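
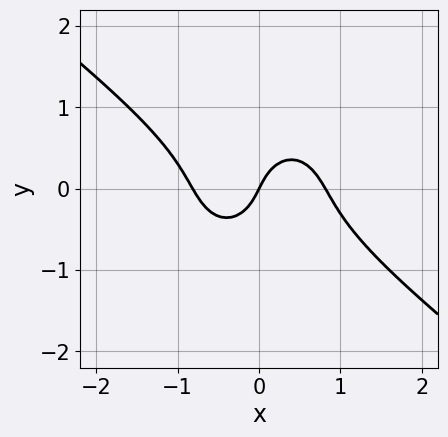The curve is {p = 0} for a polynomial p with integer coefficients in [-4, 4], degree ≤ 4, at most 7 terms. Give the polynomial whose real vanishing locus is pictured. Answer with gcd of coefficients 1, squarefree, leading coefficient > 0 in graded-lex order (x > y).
3*x^3 + 2*x^2*y + 3*y^3 - 2*x + y

First, deg p = 3.
Next, reading off the gridlines: it meets the x-axis at x = 0 (among the integer gridlines); it crosses the y-axis at the gridline y = 0.
Finally, solving for integer coefficients yields p as stated.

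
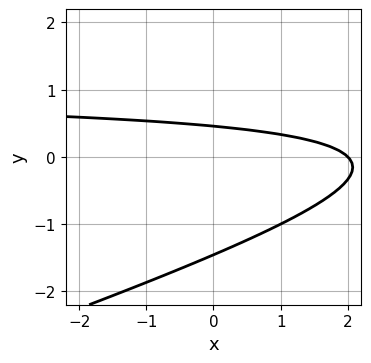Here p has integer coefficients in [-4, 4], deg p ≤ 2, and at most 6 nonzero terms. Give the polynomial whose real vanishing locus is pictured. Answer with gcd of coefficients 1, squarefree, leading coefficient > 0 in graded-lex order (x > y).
x*y - 3*y^2 - x - 3*y + 2

1. Degree: a generic line meets the curve in up to 2 points, so deg p = 2.
2. Checking where it meets the axes: it crosses the x-axis at the gridline x = 2.
3. Putting this together gives p.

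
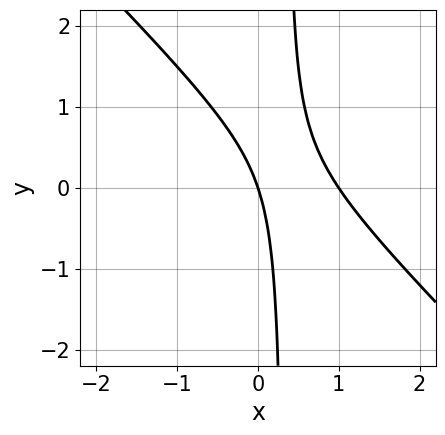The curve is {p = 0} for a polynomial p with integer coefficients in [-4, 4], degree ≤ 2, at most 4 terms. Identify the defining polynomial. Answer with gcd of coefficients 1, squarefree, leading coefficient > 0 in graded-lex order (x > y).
Degree: no degree-1 curve has this shape, so deg p = 2.
Reading off the gridlines: the x-axis gridline crossings are at x ∈ {0, 1}; it meets the y-axis at y = 0 (among the integer gridlines).
These observations pin down the coefficients.

3*x^2 + 3*x*y - 3*x - y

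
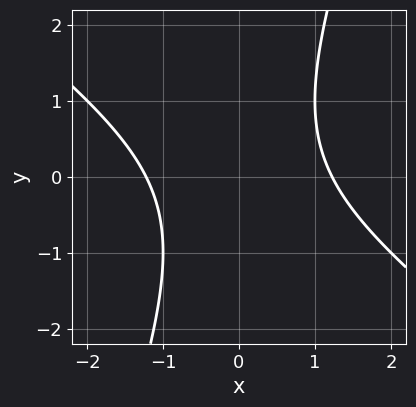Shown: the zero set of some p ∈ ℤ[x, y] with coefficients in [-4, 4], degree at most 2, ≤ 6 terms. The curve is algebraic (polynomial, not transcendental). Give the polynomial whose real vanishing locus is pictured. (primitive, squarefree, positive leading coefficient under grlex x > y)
2*x^2 + 2*x*y - y^2 - 3

(a) deg p = 2. No degree-1 curve has this shape.
(b) From the axis intercepts and sections: it misses every integer gridline on the y-axis.
(c) The integer polynomial consistent with all of this is the stated p.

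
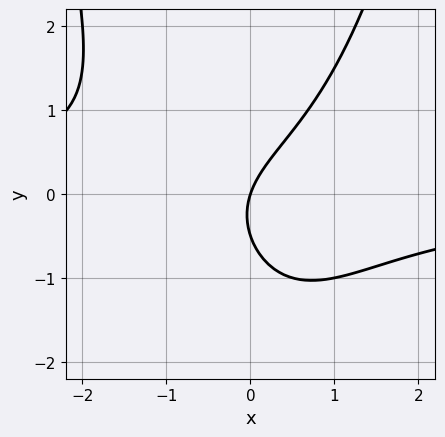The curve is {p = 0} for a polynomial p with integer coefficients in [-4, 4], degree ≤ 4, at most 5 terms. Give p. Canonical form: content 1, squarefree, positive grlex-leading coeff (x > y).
2*x^2*y - 2*y^2 + 3*x - y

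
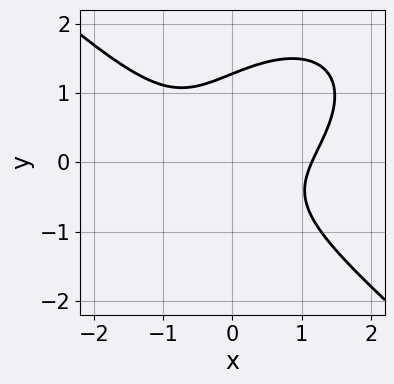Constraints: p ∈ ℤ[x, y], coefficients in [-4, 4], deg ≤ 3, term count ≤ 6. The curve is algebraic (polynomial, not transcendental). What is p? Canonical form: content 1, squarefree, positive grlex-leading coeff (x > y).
2*x^3 + 3*y^3 - 3*x*y - 2*y^2 - 3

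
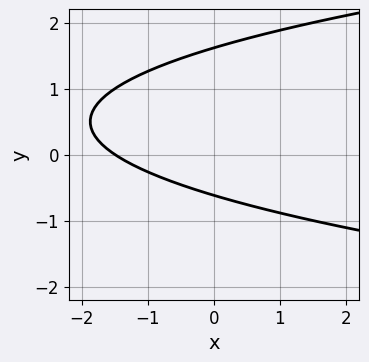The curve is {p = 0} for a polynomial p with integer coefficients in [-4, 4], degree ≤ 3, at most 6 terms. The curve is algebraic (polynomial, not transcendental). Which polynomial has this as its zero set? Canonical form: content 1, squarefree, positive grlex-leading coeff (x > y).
3*y^2 - 2*x - 3*y - 3

1. The degree is 2 — the shape is more complex than any degree-1 curve.
2. The integer polynomial consistent with all of this is the stated p.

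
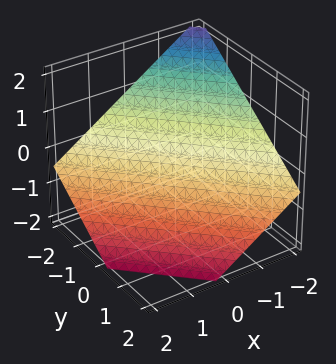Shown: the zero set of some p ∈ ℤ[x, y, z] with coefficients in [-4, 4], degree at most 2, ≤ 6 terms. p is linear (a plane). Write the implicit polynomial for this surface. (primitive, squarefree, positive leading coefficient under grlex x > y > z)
2*x + 2*y + 3*z + 2

Degree: every cross-section is a straight line — this is a plane, so deg p = 1.
From the visible intercepts: it meets the x-axis at x = -1 (among the integer gridlines); it crosses the y-axis at the gridline y = -1.
These observations pin down the coefficients.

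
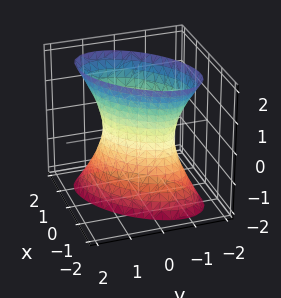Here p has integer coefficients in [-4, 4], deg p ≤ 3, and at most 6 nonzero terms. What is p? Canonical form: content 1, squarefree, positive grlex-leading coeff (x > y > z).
3*x^2 - 3*x*y + 3*y^2 - z^2 - 2

First, the degree is 2 — the shape is more complex than any degree-1 surface.
Then, from the visible intercepts: the surface avoids every integer z-axis point in the box.
Finally, the integer polynomial consistent with all of this is the stated p.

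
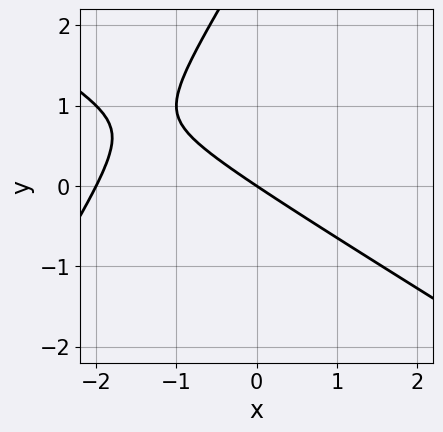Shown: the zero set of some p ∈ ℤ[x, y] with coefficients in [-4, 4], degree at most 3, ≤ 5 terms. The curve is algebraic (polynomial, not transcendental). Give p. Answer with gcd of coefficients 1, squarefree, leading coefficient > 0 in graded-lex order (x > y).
x^2 + x*y - y^2 + 2*x + 3*y

(a) The degree is 2 — the shape is more complex than any degree-1 curve.
(b) From the visible intercepts: one y-axis crossing is at y = 0; among the integer gridlines, it crosses the x-axis at x ∈ {-2, 0}.
(c) Together with the visible shape, these determine p as stated.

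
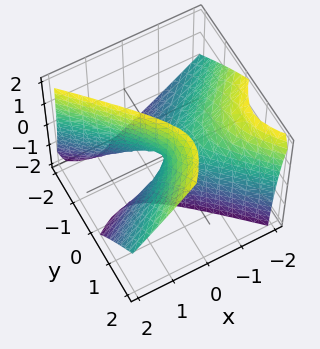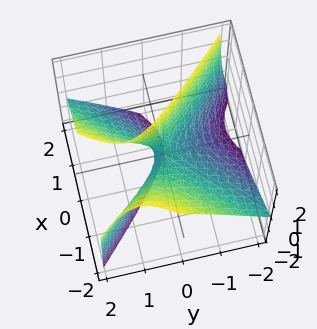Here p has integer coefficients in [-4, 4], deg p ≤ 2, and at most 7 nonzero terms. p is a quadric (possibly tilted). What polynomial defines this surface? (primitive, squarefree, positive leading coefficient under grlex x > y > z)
3*x^2 + 3*x*z - 3*y^2 + 3*y*z - z

1. Degree: no degree-1 surface has this shape, so deg p = 2.
2. Against the integer gridlines: it crosses the x-axis at the gridline x = 0; it meets the z-axis at z = 0 (among the integer gridlines); it crosses the y-axis at the gridline y = 0.
3. These observations pin down the coefficients.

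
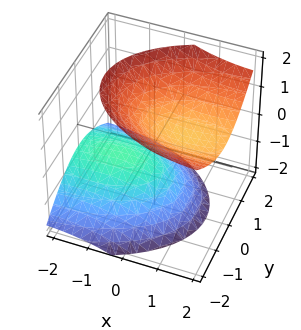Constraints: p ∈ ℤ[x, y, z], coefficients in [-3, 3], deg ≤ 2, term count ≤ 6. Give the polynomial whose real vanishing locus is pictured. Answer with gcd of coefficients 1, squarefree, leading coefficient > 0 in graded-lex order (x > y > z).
(a) I count 2 distinct pieces.
(b) Degree: no degree-1 surface has this shape, so deg p = 2.
(c) Reading off the gridlines: no y-intercept at any integer in the box; the surface avoids every integer x-axis point in the box.
(d) The integer polynomial consistent with all of this is the stated p.

x^2 - 3*x*z + 3*y^2 - 3*z^2 + 2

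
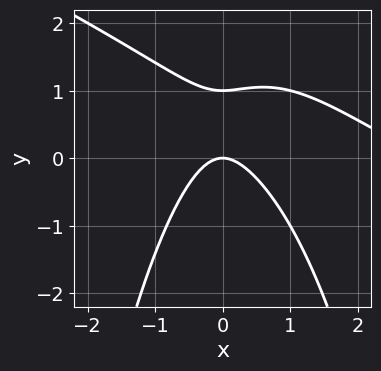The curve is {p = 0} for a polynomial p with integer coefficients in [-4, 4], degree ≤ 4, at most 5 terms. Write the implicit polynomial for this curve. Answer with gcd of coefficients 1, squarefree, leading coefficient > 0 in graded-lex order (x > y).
First, degree: the shape is more complex than any degree-2 curve, so deg p = 3.
Then, checking where it meets the axes: the y-axis gridline crossings are at y ∈ {0, 1}; one x-axis crossing is at x = 0.
Finally, together with the visible shape, these determine p as stated.

x^3 + 2*x^2*y - 3*x^2 + 2*y^2 - 2*y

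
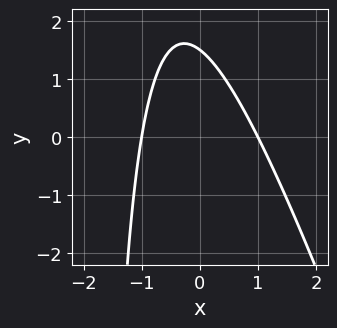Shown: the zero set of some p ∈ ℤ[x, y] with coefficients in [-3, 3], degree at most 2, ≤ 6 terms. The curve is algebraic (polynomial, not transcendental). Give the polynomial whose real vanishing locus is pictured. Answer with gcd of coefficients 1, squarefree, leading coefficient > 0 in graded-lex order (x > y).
1. Degree: the shape is more complex than any degree-1 curve, so deg p = 2.
2. From the axis intercepts and sections: the x-axis gridline crossings are at x ∈ {-1, 1}.
3. Assembling these constraints gives the stated polynomial.

3*x^2 + x*y + 2*y - 3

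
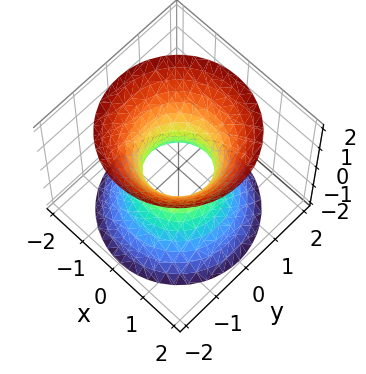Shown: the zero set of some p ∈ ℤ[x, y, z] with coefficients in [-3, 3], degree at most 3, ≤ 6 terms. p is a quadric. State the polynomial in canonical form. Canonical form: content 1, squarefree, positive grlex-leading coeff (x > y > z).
The degree is 2 — an hourglass — one-sheet hyperboloid; a quadric.
Symmetries: the z ↦ −z reflection is a symmetry, so z appears only in even powers; the z-axis is an axis of rotation, so x and y enter only as x² + y².
From the axis intercepts and sections: a circular section at z = -2 has radius between 1 and 2; it misses every integer gridline on the z-axis.
Solving for integer coefficients yields p as stated.

3*x^2 + 3*y^2 - 2*z^2 - 2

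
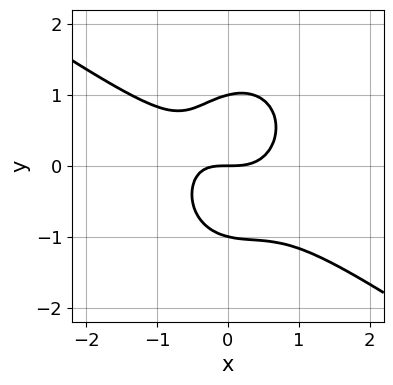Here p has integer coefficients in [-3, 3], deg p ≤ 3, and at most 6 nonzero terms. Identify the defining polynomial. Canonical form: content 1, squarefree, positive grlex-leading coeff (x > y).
Degree: the shape is more complex than any degree-2 curve, so deg p = 3.
From the axis intercepts and sections: it meets the x-axis at x = 0 (among the integer gridlines); the y-axis gridline crossings are at y ∈ {-1, 0, 1}.
The integer polynomial consistent with all of this is the stated p.

2*x^3 + 2*x^2*y + 2*y^3 - x*y - 2*y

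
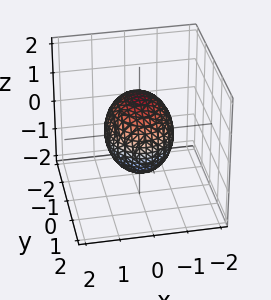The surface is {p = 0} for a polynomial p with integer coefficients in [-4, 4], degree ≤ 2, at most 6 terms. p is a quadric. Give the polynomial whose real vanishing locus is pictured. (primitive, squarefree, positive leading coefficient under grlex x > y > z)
3*x^2 + 2*y^2 + 2*z^2 - 3

Degree: bounded and convex; a quadric, so deg p = 2.
Symmetries: it's symmetric under z → −z, forcing even powers of z; it's symmetric under x → −x, forcing even powers of x; the y ↦ −y reflection is a symmetry, so y appears only in even powers.
Observable constraints: among the integer gridlines, it crosses the x-axis at x ∈ {-1, 1}.
Assembling these constraints gives the stated polynomial.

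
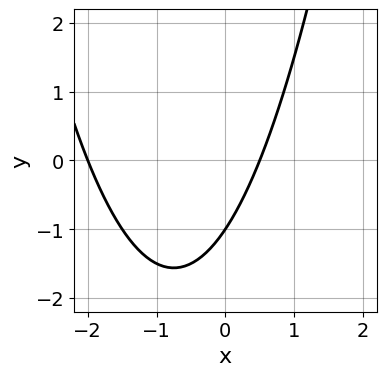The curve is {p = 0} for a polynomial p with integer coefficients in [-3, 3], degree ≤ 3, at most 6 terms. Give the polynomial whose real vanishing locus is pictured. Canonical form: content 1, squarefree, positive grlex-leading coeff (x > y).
2*x^2 + 3*x - 2*y - 2

(a) The degree is 2 — the shape is more complex than any degree-1 curve.
(b) Reading off the gridlines: it crosses the y-axis at the gridline y = -1; one x-axis crossing is at x = -2.
(c) Putting this together gives p.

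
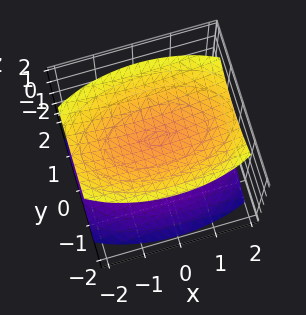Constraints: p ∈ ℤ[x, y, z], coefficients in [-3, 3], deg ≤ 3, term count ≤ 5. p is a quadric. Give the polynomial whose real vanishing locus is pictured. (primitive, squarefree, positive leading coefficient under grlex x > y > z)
1. There are 2 components.
2. The degree is 2 — two separate bowl-shaped sheets opening away from each other; a quadric.
3. Symmetries: the y ↦ −y reflection is a symmetry, so y appears only in even powers; the z ↦ −z reflection is a symmetry, so z appears only in even powers; it's symmetric under x → −x, forcing even powers of x.
4. Checking where it meets the axes: the surface avoids every integer x-axis point in the box; the surface avoids every integer y-axis point in the box; the z-axis gridline crossings are at z ∈ {-1, 1}.
5. These observations pin down the coefficients.

x^2 + 3*y^2 - 3*z^2 + 3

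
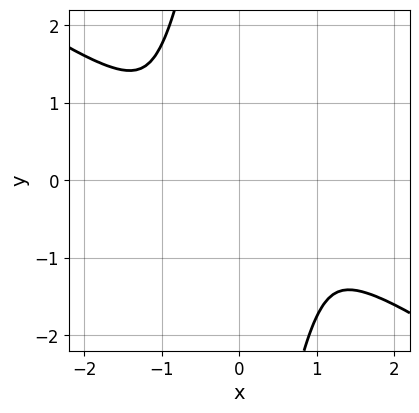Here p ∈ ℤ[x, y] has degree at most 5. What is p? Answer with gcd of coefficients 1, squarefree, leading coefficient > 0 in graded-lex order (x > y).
x^4 + x^3*y + x*y^3 + 2*y^2

The degree is 4 — no degree-3 curve has this shape.
Putting this together gives p.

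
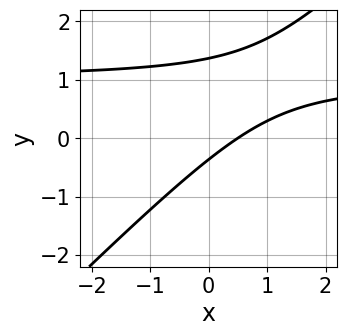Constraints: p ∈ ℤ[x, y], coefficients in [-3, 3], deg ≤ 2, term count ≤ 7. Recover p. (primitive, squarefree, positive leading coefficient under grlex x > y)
2*x*y - 2*y^2 - 2*x + 2*y + 1

(a) The degree is 2 — a generic line meets the curve in up to 2 points.
(b) The integer polynomial consistent with all of this is the stated p.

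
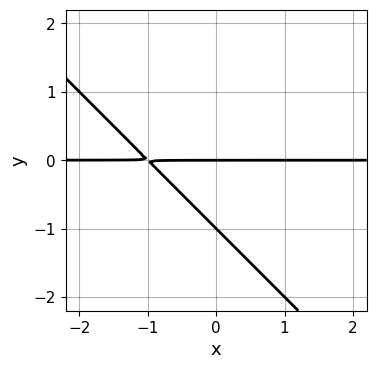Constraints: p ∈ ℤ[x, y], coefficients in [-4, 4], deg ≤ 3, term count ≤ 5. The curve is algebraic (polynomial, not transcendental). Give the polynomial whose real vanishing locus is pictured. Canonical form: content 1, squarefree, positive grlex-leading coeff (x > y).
First, deg p = 2.
Next, checking where it meets the axes: every point of the x-axis in the box is on the curve; among the integer gridlines, it crosses the y-axis at y ∈ {-1, 0}.
Finally, putting this together gives p.

x*y + y^2 + y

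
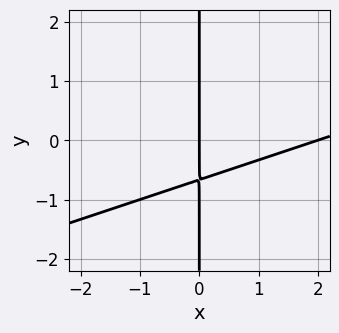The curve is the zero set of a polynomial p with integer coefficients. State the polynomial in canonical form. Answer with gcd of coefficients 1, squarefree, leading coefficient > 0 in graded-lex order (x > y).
x^2 - 3*x*y - 2*x

deg p = 2.
Reading off the gridlines: the x-axis gridline crossings are at x ∈ {0, 2}; every point of the y-axis in the box is on the curve.
Assembling these constraints gives the stated polynomial.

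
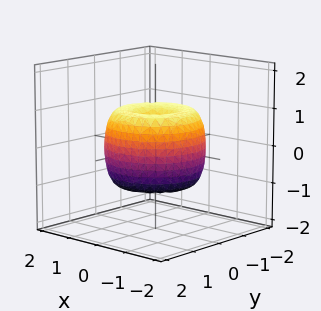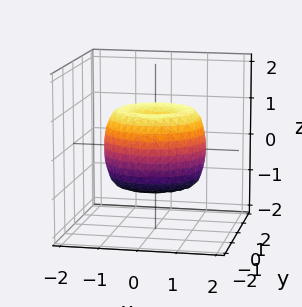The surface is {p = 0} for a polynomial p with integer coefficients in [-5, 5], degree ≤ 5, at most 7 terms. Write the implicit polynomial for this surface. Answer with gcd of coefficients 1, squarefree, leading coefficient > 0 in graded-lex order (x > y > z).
First, degree: the shape is more complex than any degree-3 surface, so deg p = 4.
Next, symmetries: rotational symmetry about the z-axis ⇒ p depends on x, y only through x² + y².
Next, reading off the gridlines: a circular section at z = 1 has radius between 0 and 1.
Finally, fitting integer coefficients to these (and the overall shape) gives p.

2*x^4 + 4*x^2*y^2 + 2*y^4 - 3*x^2 - 3*y^2 + 2*z^2 - 1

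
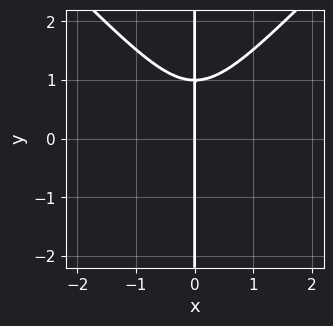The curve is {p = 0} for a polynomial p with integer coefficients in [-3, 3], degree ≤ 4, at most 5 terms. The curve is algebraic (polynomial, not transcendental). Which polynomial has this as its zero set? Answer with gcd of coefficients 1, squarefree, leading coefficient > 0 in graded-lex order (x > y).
x^3*y - x*y^3 + x^3 + x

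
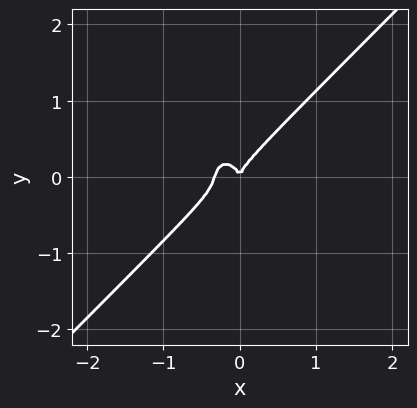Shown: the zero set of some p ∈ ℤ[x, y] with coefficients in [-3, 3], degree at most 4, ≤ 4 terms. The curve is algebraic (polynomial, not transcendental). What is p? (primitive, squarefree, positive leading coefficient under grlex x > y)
(a) The degree is 3 — the shape is more complex than any degree-2 curve.
(b) From the visible intercepts: it crosses the y-axis at the gridline y = 0; one x-axis crossing is at x = 0.
(c) Fitting integer coefficients to these (and the overall shape) gives p.

3*x^3 - x^2*y - 2*y^3 + x^2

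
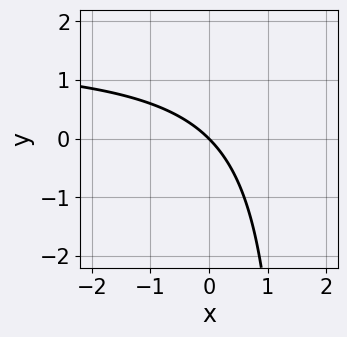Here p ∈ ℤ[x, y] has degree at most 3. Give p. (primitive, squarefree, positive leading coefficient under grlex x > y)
(a) The degree is 2 — a generic line meets the curve in up to 2 points.
(b) From the visible intercepts: one x-axis crossing is at x = 0; one y-axis crossing is at y = 0.
(c) Assembling these constraints gives the stated polynomial.

2*x*y - 3*x - 3*y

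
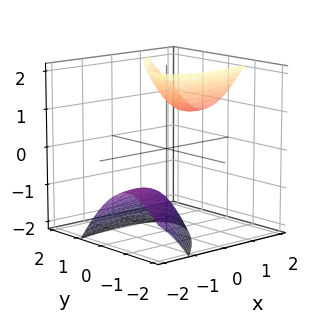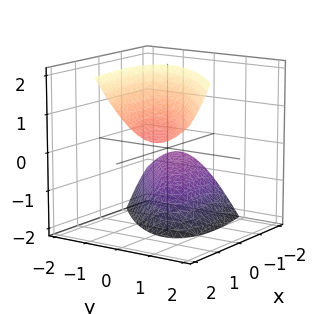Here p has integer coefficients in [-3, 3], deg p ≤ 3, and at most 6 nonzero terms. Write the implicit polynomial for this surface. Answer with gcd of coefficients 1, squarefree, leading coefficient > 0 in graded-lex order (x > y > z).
First, I count 2 distinct pieces. They look like related sheets of one shape, so recover p as a whole.
Next, the degree is 2 — no degree-1 surface has this shape.
Next, from the visible intercepts: the surface avoids every integer x-axis point in the box; the surface avoids every integer y-axis point in the box.
Finally, the integer polynomial consistent with all of this is the stated p.

x^2 - 3*x*y - 2*x*z + 3*y^2 - z^2 + 2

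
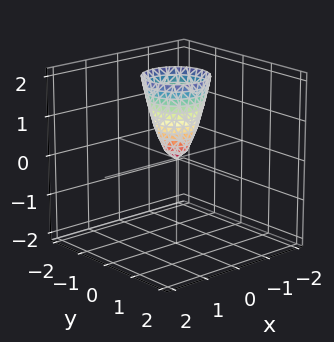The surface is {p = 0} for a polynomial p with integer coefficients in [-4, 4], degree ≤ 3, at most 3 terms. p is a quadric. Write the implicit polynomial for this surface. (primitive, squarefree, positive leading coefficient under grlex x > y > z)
3*x^2 + 3*y^2 - z

First, degree: a paraboloid; a quadric, so deg p = 2.
Next, symmetry: the surface is invariant under rotation about z: p = q(x² + y², z).
Then, from the visible intercepts: it crosses the z-axis at the gridline z = 0; a circular section at z = 2 has radius between 0 and 1; one y-axis crossing is at y = 0; it crosses the x-axis at the gridline x = 0.
Finally, these observations pin down the coefficients.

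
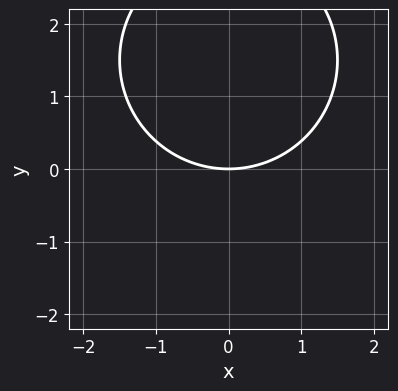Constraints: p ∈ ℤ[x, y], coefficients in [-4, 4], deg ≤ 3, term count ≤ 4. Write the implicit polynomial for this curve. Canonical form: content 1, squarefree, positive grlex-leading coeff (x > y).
x^2 + y^2 - 3*y

First, the degree is 2 — the shape is more complex than any degree-1 curve.
Next, symmetries: the x ↦ −x reflection is a symmetry, so x appears only in even powers.
Next, from the axis intercepts and sections: it crosses the x-axis at the gridline x = 0; it meets the y-axis at y = 0 (among the integer gridlines).
Finally, solving for integer coefficients yields p as stated.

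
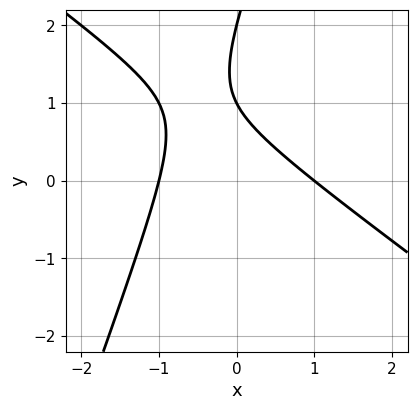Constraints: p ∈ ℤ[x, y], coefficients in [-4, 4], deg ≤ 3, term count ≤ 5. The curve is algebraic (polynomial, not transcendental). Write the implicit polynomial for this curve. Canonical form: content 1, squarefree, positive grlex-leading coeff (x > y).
The degree is 2 — no degree-1 curve has this shape.
From the visible intercepts: among the integer gridlines, it crosses the x-axis at x ∈ {-1, 1}; among the integer gridlines, it crosses the y-axis at y ∈ {1, 2}.
Together with the visible shape, these determine p as stated.

2*x^2 + 2*x*y - y^2 + 3*y - 2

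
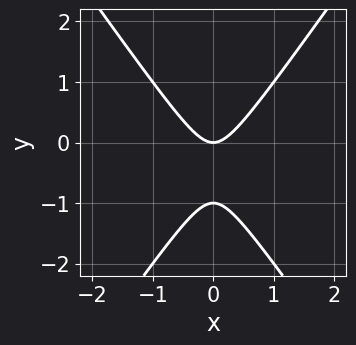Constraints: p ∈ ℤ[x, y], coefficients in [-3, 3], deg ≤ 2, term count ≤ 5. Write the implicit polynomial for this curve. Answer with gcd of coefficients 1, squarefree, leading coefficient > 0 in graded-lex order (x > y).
2*x^2 - y^2 - y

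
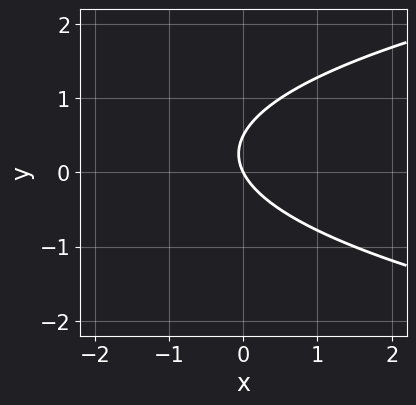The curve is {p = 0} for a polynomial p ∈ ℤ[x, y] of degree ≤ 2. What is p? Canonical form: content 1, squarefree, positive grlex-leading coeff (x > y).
2*y^2 - 2*x - y

1. deg p = 2. The shape is more complex than any degree-1 curve.
2. Against the integer gridlines: it meets the x-axis at x = 0 (among the integer gridlines); it crosses the y-axis at the gridline y = 0.
3. Assembling these constraints gives the stated polynomial.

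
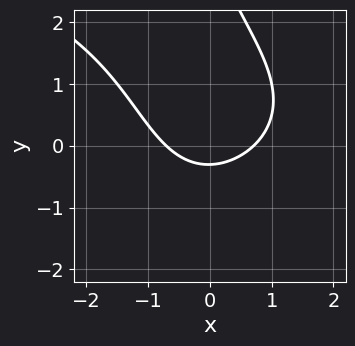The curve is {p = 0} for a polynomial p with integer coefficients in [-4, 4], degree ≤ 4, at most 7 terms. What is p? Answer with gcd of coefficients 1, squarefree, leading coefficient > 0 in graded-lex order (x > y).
x*y^2 + 2*x^2 + y^2 - 3*y - 1

1. The degree is 3 — the shape is more complex than any degree-2 curve.
2. The integer polynomial consistent with all of this is the stated p.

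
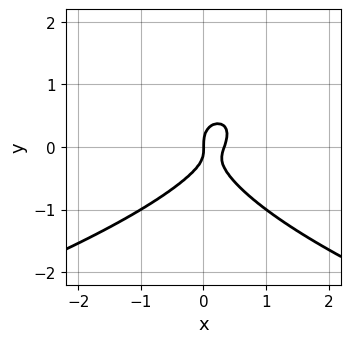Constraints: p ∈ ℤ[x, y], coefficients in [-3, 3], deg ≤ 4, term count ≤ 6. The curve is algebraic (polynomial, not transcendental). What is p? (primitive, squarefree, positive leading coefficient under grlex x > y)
3*y^3 + 3*x^2 - x*y - x

Degree: no degree-2 curve has this shape, so deg p = 3.
Checking where it meets the axes: one y-axis crossing is at y = 0; it crosses the x-axis at the gridline x = 0.
Matching integer coefficients to the picture gives p.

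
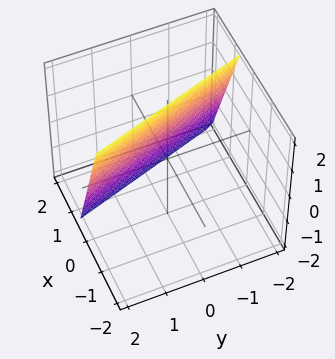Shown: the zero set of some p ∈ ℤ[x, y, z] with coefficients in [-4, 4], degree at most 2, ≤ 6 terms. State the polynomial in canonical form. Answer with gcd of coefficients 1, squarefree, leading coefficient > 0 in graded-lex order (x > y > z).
deg p = 1. Every cross-section is a straight line — this is a plane.
From the visible intercepts: it meets the y-axis at y = 2 (among the integer gridlines); it meets the z-axis at z = 2 (among the integer gridlines).
Putting this together gives p.

3*x + y + z - 2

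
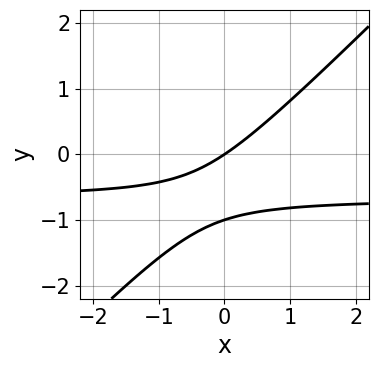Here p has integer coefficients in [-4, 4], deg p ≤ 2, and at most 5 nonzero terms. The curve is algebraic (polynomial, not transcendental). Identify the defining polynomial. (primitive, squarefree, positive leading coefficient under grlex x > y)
Degree: no degree-1 curve has this shape, so deg p = 2.
Reading off the gridlines: the y-axis gridline crossings are at y ∈ {-1, 0}; it meets the x-axis at x = 0 (among the integer gridlines).
These observations pin down the coefficients.

3*x*y - 3*y^2 + 2*x - 3*y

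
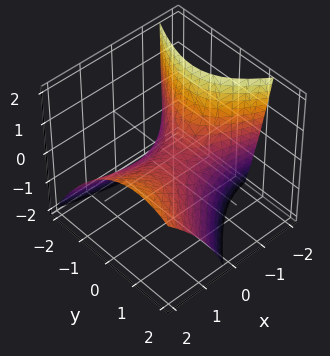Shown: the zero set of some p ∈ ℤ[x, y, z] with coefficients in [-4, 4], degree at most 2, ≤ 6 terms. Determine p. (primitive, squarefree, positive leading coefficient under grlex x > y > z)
x^2 + 2*x*y - 2*x*z - 2*y^2 - 3*z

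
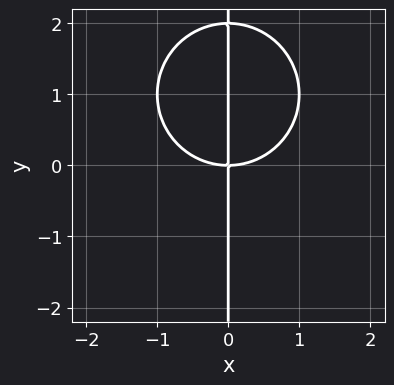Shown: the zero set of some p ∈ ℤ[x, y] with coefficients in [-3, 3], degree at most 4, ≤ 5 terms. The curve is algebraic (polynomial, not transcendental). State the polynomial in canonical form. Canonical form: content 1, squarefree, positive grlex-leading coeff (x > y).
x^3 + x*y^2 - 2*x*y

The degree is 3 — no degree-2 curve has this shape.
From the visible intercepts: the visible y-axis segment lies entirely on the curve; one x-axis crossing is at x = 0.
Together with the visible shape, these determine p as stated.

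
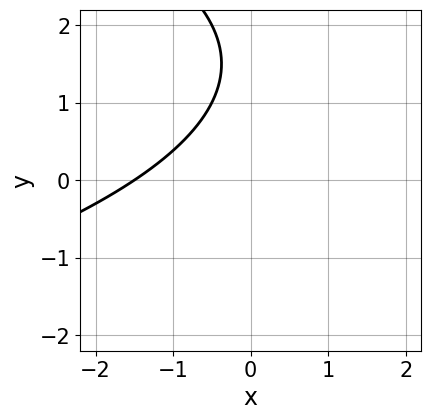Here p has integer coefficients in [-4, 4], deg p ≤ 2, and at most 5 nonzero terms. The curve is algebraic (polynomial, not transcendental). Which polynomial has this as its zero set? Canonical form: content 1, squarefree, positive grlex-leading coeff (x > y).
1. The degree is 2 — the shape is more complex than any degree-1 curve.
2. From the visible intercepts: no y-intercept at any integer in the box.
3. The integer polynomial consistent with all of this is the stated p.

y^2 + 2*x - 3*y + 3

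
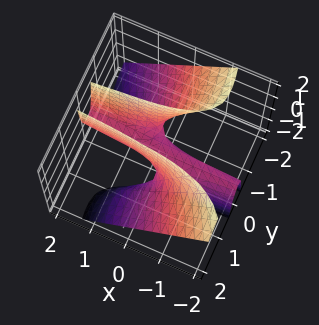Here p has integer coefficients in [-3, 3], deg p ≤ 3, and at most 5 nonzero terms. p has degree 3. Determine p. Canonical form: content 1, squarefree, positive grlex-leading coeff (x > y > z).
3*x*y^2 + y^3 + 3*y^2*z - z

(a) deg p = 3. A generic line meets the surface in up to 3 points.
(b) From the axis intercepts and sections: it meets the y-axis at y = 0 (among the integer gridlines); every point of the x-axis in the box is on the surface.
(c) Putting this together gives p.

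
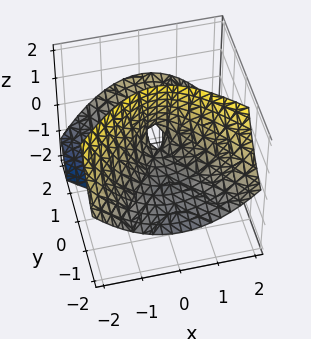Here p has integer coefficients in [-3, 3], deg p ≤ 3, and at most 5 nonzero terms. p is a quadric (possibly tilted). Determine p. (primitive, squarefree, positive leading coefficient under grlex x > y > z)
1. Degree: a generic line meets the surface in up to 2 points, so deg p = 2.
2. Against the integer gridlines: it crosses the y-axis at the gridline y = 0; it meets the x-axis at x = 0 (among the integer gridlines); it meets the z-axis at z = 0 (among the integer gridlines).
3. Together with the visible shape, these determine p as stated.

2*x^2 - y^2 + 3*y*z - z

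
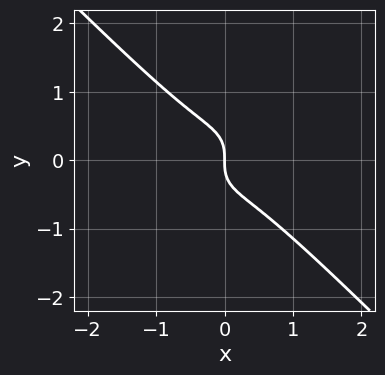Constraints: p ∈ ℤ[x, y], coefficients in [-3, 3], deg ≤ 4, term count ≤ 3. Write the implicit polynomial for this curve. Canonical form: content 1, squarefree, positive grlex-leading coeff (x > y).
First, degree: no degree-2 curve has this shape, so deg p = 3.
Then, checking where it meets the axes: one x-axis crossing is at x = 0; it meets the y-axis at y = 0 (among the integer gridlines).
Finally, putting this together gives p.

2*x^3 + 2*y^3 + x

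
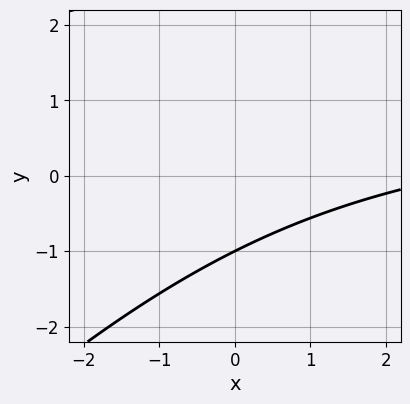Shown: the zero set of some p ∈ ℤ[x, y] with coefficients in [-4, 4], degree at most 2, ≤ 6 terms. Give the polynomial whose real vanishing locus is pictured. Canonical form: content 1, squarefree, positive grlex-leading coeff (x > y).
1. The degree is 2 — a generic line meets the curve in up to 2 points.
2. Reading off the gridlines: it crosses the y-axis at the gridline y = -1; the curve avoids every integer x-axis point in the box.
3. Solving for integer coefficients yields p as stated.

x*y - y^2 - x + 2*y + 3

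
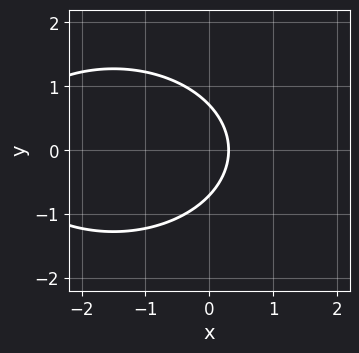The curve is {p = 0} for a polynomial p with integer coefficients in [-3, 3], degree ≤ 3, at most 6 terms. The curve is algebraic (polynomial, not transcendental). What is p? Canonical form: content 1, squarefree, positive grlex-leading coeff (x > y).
(a) deg p = 2.
(b) Symmetries: the y ↦ −y reflection is a symmetry, so y appears only in even powers.
(c) These observations pin down the coefficients.

x^2 + 2*y^2 + 3*x - 1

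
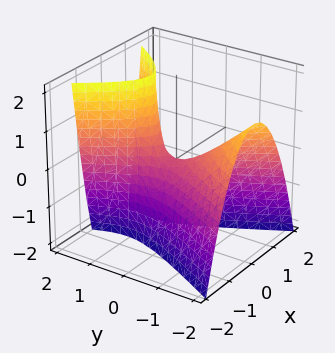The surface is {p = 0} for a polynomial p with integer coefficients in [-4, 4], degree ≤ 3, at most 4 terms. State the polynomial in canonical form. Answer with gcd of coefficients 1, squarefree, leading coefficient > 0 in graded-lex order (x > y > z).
Degree: a generic line meets the surface in up to 2 points, so deg p = 2.
Reading off the gridlines: one y-axis crossing is at y = 0; one x-axis crossing is at x = 0; it crosses the z-axis at the gridline z = 0.
Together with the visible shape, these determine p as stated.

3*x^2 - y^2 - y*z + z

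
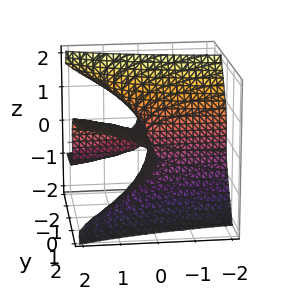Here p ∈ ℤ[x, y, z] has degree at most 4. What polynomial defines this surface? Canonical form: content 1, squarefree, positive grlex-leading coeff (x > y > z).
3*y*z^2 + 2*z^3 - 2*x*y

First, deg p = 3. A generic line meets the surface in up to 3 points.
Then, from the axis intercepts and sections: every point of the y-axis in the box is on the surface; it crosses the z-axis at the gridline z = 0; the visible x-axis segment lies entirely on the surface.
Finally, solving for integer coefficients yields p as stated.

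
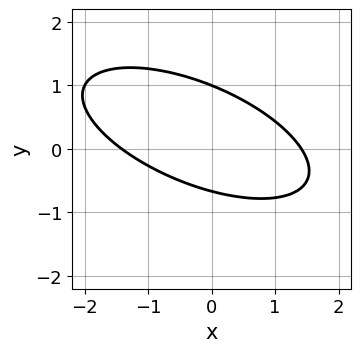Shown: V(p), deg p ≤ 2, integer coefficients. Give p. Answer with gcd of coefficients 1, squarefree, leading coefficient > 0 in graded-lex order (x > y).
The degree is 2 — a generic line meets the curve in up to 2 points.
Checking where it meets the axes: it crosses the y-axis at the gridline y = 1.
The integer polynomial consistent with all of this is the stated p.

x^2 + 2*x*y + 3*y^2 - y - 2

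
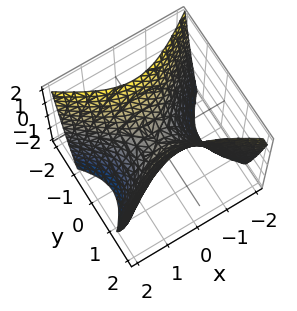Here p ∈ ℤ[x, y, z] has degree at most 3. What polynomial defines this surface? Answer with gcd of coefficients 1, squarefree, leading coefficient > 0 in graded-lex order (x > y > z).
deg p = 2. A hyperbolic paraboloid; a quadric.
Symmetries: it's symmetric under x → −x, forcing even powers of x; it's symmetric under y → −y, forcing even powers of y.
From the visible intercepts: it crosses the x-axis at the gridline x = 0; it crosses the z-axis at the gridline z = 0.
Fitting integer coefficients to these (and the overall shape) gives p.

2*x^2 - 3*y^2 + 2*z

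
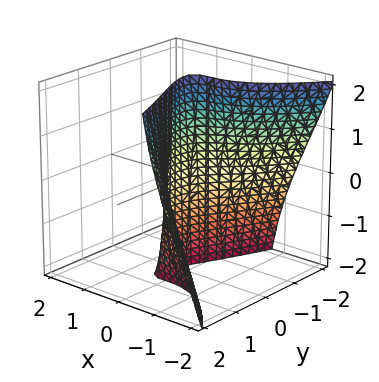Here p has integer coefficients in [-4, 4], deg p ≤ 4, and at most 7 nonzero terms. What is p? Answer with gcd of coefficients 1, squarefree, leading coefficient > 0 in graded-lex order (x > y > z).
2*x^3 + 2*x*y*z + 2*y^2 + 3*x - 1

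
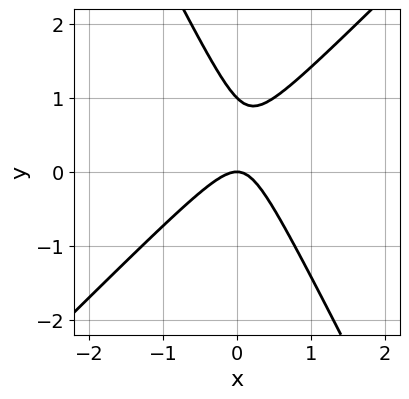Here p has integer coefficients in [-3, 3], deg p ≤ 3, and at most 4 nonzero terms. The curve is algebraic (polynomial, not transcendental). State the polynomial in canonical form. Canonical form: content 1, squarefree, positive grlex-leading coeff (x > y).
2*x^2 - x*y - y^2 + y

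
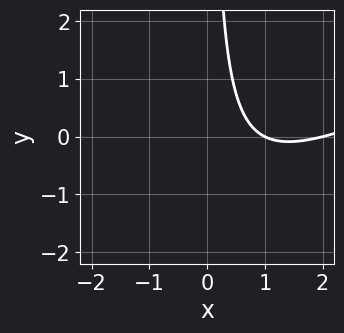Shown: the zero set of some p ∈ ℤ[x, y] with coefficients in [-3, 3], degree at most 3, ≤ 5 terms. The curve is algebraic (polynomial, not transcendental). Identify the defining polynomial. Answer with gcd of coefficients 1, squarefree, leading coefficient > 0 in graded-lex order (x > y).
(a) deg p = 2.
(b) Observable constraints: no y-intercept at any integer in the box; among the integer gridlines, it crosses the x-axis at x ∈ {1, 2}.
(c) Fitting integer coefficients to these (and the overall shape) gives p.

x^2 - 2*x*y - 3*x + 2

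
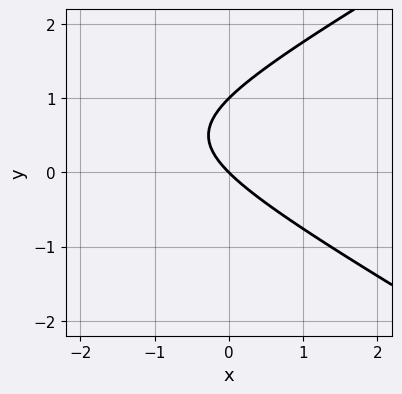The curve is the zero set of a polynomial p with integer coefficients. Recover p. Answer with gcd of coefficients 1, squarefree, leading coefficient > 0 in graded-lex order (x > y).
x^2 - 3*y^2 + 3*x + 3*y

1. Degree: a generic line meets the curve in up to 2 points, so deg p = 2.
2. From the axis intercepts and sections: the y-axis gridline crossings are at y ∈ {0, 1}; it meets the x-axis at x = 0 (among the integer gridlines).
3. Assembling these constraints gives the stated polynomial.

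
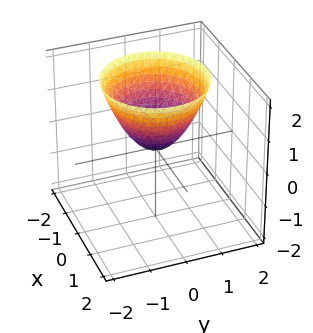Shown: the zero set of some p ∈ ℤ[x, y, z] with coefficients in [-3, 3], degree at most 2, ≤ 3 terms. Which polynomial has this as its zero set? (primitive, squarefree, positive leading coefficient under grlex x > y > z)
x^2 + y^2 - z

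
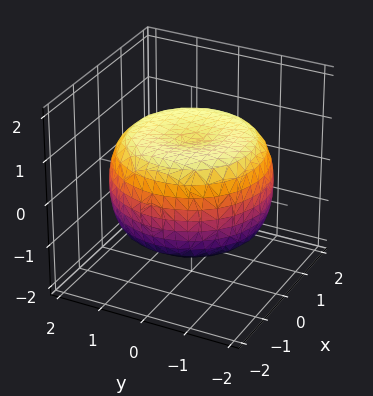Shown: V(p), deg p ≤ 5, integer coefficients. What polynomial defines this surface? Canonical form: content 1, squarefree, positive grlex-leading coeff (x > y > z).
x^4 + 2*x^2*y^2 + y^4 - 2*x^2 - 2*y^2 + 3*z^2 - 3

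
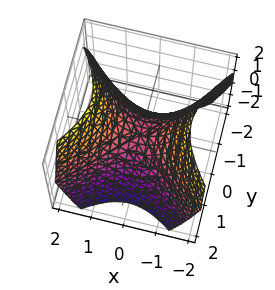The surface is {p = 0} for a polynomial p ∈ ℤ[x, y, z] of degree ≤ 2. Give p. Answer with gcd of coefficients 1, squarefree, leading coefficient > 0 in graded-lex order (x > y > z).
(a) The degree is 2 — a saddle surface; a quadric.
(b) Symmetries: the x ↦ −x reflection is a symmetry, so x appears only in even powers; the y ↦ −y reflection is a symmetry, so y appears only in even powers.
(c) Against the integer gridlines: one y-axis crossing is at y = 0; it crosses the z-axis at the gridline z = 0.
(d) Putting this together gives p.

x^2 - y^2 - z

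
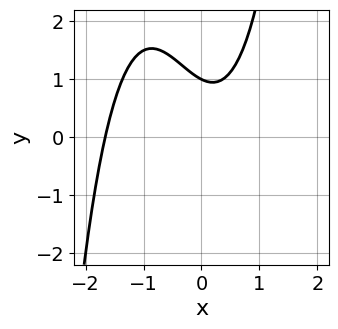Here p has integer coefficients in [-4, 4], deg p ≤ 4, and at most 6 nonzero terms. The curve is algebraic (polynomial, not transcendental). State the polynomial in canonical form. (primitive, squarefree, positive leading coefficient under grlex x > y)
2*x^3 + 2*x^2 - x - 2*y + 2

First, deg p = 3. No degree-2 curve has this shape.
Then, reading off the gridlines: one y-axis crossing is at y = 1.
Finally, solving for integer coefficients yields p as stated.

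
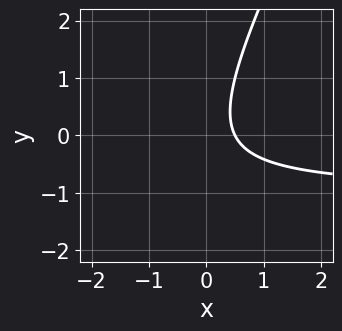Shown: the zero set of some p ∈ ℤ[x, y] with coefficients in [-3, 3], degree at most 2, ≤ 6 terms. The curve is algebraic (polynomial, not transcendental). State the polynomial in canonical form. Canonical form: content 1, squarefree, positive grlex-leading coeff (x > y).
2*x*y - y^2 + 2*x - 1

Degree: the shape is more complex than any degree-1 curve, so deg p = 2.
From the axis intercepts and sections: the curve avoids every integer y-axis point in the box.
Matching integer coefficients to the picture gives p.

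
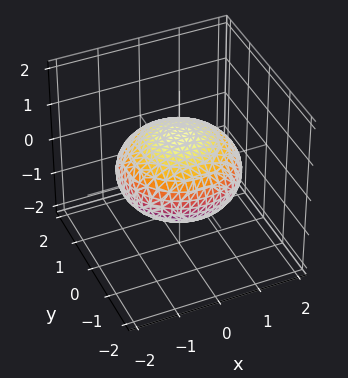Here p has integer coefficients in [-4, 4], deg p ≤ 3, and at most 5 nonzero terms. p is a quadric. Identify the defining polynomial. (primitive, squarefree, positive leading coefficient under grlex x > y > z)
x^2 + y^2 + 2*z^2 - 2

Degree: bounded and convex; a quadric, so deg p = 2.
Symmetries: the z ↦ −z reflection is a symmetry, so z appears only in even powers; the surface is invariant under rotation about z: p = q(x² + y², z).
Reading off the gridlines: the z-axis gridline crossings are at z ∈ {-1, 1}; a circular section at z = 0 has radius between 1 and 2.
Assembling these constraints gives the stated polynomial.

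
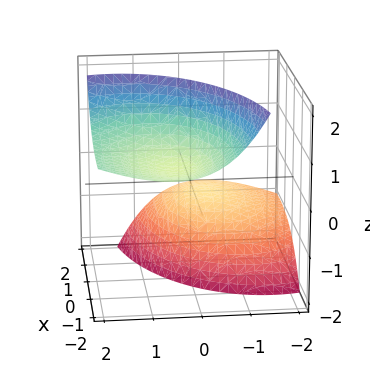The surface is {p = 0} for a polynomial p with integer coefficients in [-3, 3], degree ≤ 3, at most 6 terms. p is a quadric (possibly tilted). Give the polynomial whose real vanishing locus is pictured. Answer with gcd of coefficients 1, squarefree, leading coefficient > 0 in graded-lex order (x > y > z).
x^2 + 3*x*z + 2*y^2 - 3*y*z - z^2 + 1

First, I count 2 distinct pieces.
Next, degree: the shape is more complex than any degree-1 surface, so deg p = 2.
Next, against the integer gridlines: no y-intercept at any integer in the box; no x-intercept at any integer in the box; the z-axis gridline crossings are at z ∈ {-1, 1}.
Finally, the integer polynomial consistent with all of this is the stated p.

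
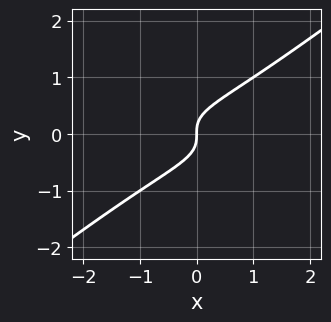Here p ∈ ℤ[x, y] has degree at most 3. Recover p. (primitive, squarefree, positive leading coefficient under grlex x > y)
First, the degree is 3 — no degree-2 curve has this shape.
Then, from the axis intercepts and sections: it crosses the x-axis at the gridline x = 0; it meets the y-axis at y = 0 (among the integer gridlines).
Finally, putting this together gives p.

x^2*y + x*y^2 - 3*y^3 + x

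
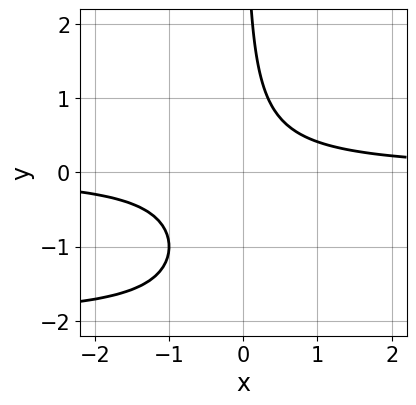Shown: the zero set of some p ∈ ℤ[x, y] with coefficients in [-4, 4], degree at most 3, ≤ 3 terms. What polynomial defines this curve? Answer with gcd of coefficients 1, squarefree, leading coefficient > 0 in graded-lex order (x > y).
x*y^2 + 2*x*y - 1

First, deg p = 3. The shape is more complex than any degree-2 curve.
Next, from the axis intercepts and sections: no y-intercept at any integer in the box; the curve avoids every integer x-axis point in the box.
Finally, the integer polynomial consistent with all of this is the stated p.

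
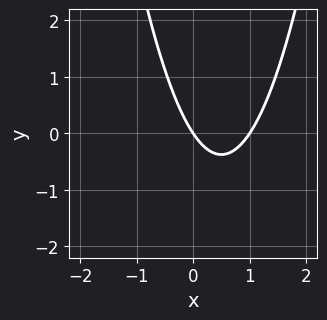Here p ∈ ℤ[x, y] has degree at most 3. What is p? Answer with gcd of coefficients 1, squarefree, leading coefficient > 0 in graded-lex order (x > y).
3*x^2 - 3*x - 2*y

First, the degree is 2 — no degree-1 curve has this shape.
Next, against the integer gridlines: it crosses the y-axis at the gridline y = 0; the x-axis gridline crossings are at x ∈ {0, 1}.
Finally, these observations pin down the coefficients.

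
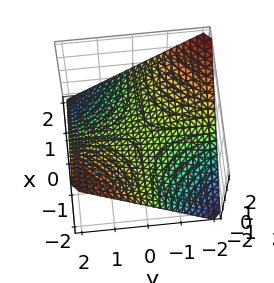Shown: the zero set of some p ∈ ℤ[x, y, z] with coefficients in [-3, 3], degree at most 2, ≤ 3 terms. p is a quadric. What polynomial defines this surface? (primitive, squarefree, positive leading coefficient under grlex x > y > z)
1. The degree is 2 — a hyperbolic paraboloid; a quadric.
2. Observable constraints: it meets the z-axis at z = 0 (among the integer gridlines); every point of the y-axis in the box is on the surface; the visible x-axis segment lies entirely on the surface.
3. Fitting integer coefficients to these (and the overall shape) gives p.

x*y + 2*z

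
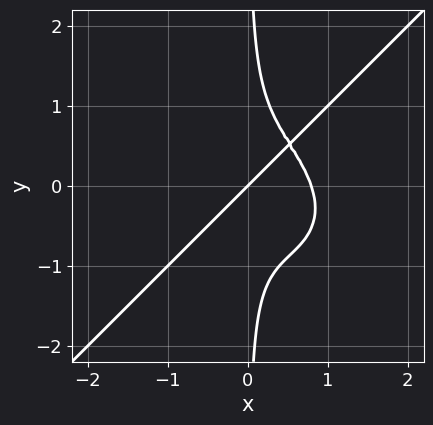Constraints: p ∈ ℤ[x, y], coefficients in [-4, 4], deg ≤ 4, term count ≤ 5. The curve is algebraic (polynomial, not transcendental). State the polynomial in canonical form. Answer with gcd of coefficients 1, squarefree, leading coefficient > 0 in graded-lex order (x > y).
2*x^4 + x^2*y^2 - 3*x*y^3 - x + y

Degree: the shape is more complex than any degree-3 curve, so deg p = 4.
Checking where it meets the axes: one x-axis crossing is at x = 0; one y-axis crossing is at y = 0.
Assembling these constraints gives the stated polynomial.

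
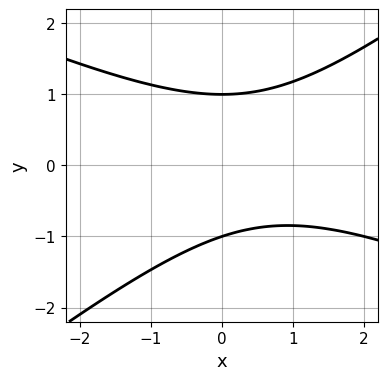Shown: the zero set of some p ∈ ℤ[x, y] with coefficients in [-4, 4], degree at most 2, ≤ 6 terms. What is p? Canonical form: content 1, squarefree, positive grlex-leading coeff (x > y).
The degree is 2 — the shape is more complex than any degree-1 curve.
Against the integer gridlines: the curve avoids every integer x-axis point in the box; the y-axis gridline crossings are at y ∈ {-1, 1}.
These observations pin down the coefficients.

x^2 + x*y - 3*y^2 - x + 3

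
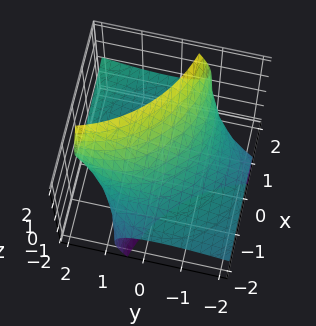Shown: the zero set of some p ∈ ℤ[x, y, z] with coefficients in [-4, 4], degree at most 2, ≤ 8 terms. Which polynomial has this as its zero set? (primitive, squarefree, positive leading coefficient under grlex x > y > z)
(a) The degree is 2 — the shape is more complex than any degree-1 surface.
(b) The integer polynomial consistent with all of this is the stated p.

x^2 - 3*x*z + y^2 - 3*y*z + 2*z^2 - 3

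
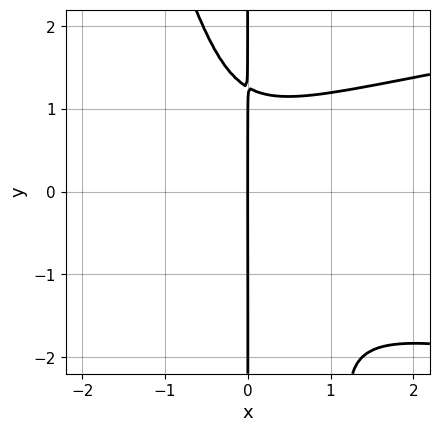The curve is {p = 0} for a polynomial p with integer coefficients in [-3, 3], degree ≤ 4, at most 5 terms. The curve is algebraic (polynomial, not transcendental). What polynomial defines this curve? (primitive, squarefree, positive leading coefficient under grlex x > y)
The degree is 4 — no degree-3 curve has this shape.
Reading off the gridlines: every point of the y-axis in the box is on the curve; one x-axis crossing is at x = 0.
Assembling these constraints gives the stated polynomial.

3*x^2*y^2 + x*y^3 - 2*x^3 - 2*x^2 - 2*x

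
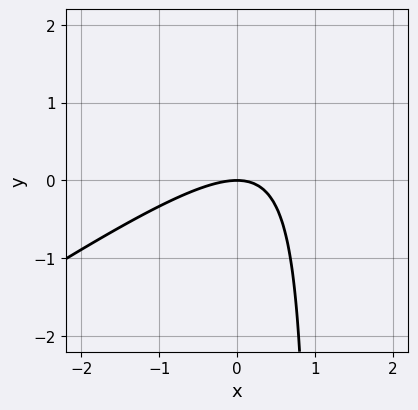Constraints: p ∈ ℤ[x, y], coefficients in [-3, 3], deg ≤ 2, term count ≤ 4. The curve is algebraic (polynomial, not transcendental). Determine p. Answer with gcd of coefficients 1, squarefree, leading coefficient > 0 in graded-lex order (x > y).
2*x^2 - 3*x*y + 3*y

(a) deg p = 2.
(b) From the axis intercepts and sections: it meets the y-axis at y = 0 (among the integer gridlines); it meets the x-axis at x = 0 (among the integer gridlines).
(c) Matching integer coefficients to the picture gives p.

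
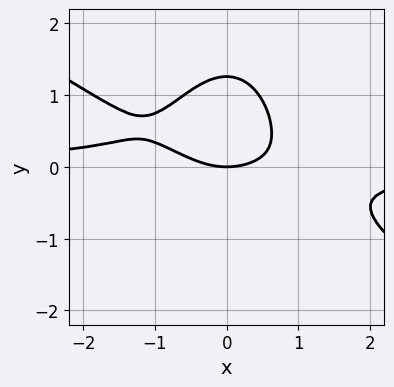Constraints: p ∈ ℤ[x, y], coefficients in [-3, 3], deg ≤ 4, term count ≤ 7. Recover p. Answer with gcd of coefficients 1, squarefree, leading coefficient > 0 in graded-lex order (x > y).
First, degree: the shape is more complex than any degree-3 curve, so deg p = 4.
Next, against the integer gridlines: it meets the x-axis at x = 0 (among the integer gridlines); it crosses the y-axis at the gridline y = 0.
Finally, fitting integer coefficients to these (and the overall shape) gives p.

2*x^3*y + 3*x^2*y^2 + y^4 + x^2 - 2*y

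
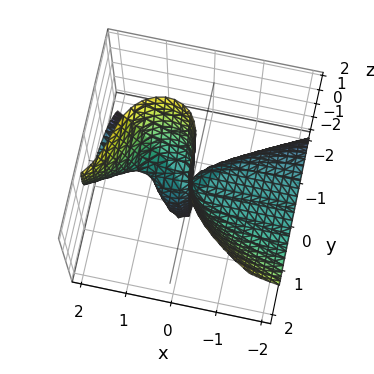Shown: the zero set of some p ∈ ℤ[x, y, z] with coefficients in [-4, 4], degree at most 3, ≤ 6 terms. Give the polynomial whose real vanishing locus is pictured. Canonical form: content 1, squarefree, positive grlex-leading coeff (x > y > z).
Degree: a generic line meets the surface in up to 3 points, so deg p = 3.
Checking where it meets the axes: one y-axis crossing is at y = 0; every point of the z-axis in the box is on the surface; every point of the x-axis in the box is on the surface.
Fitting integer coefficients to these (and the overall shape) gives p.

x^2*y - 3*x^2*z + x*z^2 + 3*y^3 + 3*x*z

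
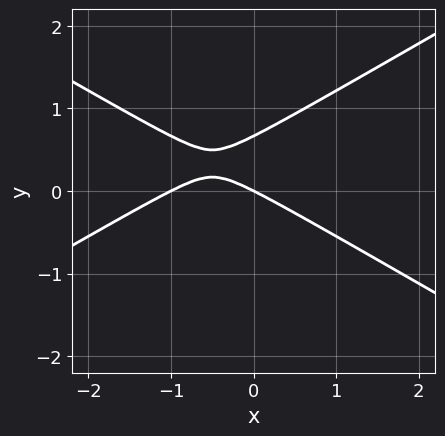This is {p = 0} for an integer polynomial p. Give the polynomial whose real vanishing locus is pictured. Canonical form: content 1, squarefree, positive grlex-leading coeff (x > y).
(a) deg p = 2.
(b) Reading off the gridlines: among the integer gridlines, it crosses the x-axis at x ∈ {-1, 0}; one y-axis crossing is at y = 0.
(c) Matching integer coefficients to the picture gives p.

x^2 - 3*y^2 + x + 2*y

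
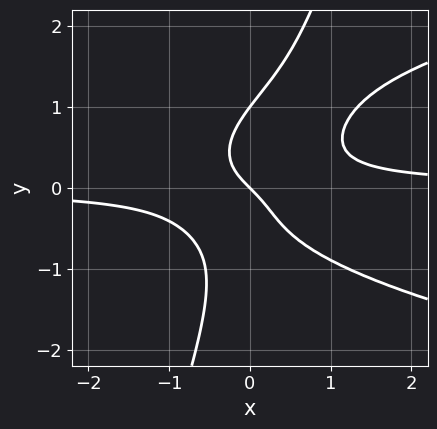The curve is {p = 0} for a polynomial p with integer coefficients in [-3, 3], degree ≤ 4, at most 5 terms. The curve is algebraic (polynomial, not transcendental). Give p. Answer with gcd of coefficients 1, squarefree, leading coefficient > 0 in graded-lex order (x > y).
3*x*y^3 - y^4 - 3*x^2*y + x + y

First, deg p = 4. A generic line meets the curve in up to 4 points.
Then, reading off the gridlines: one x-axis crossing is at x = 0; the y-axis gridline crossings are at y ∈ {0, 1}.
Finally, the integer polynomial consistent with all of this is the stated p.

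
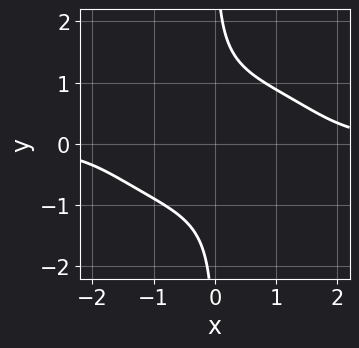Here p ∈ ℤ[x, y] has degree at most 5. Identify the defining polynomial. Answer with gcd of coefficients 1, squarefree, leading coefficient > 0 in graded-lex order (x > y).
First, degree: a generic line meets the curve in up to 4 points, so deg p = 4.
Next, from the axis intercepts and sections: no x-intercept at any integer in the box; no y-intercept at any integer in the box.
Finally, these observations pin down the coefficients.

x^3*y + 3*x*y^3 - 3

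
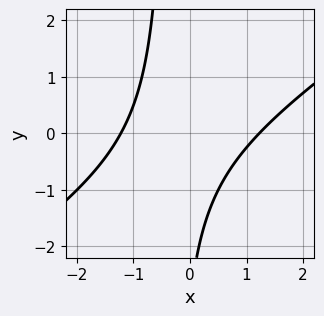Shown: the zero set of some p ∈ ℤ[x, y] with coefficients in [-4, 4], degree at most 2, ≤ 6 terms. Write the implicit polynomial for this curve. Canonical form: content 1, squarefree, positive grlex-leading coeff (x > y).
2*x^2 - 3*x*y - y - 3

deg p = 2. A generic line meets the curve in up to 2 points.
Checking where it meets the axes: the curve avoids every integer y-axis point in the box.
Solving for integer coefficients yields p as stated.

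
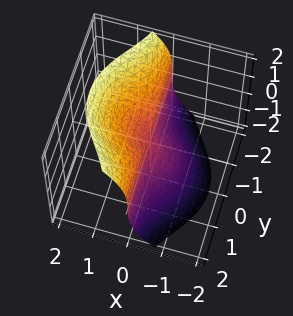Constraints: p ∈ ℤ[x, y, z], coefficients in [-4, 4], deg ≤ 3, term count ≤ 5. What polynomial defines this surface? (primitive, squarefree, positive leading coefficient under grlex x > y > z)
2*x^3 + 3*x*y^2 - z^3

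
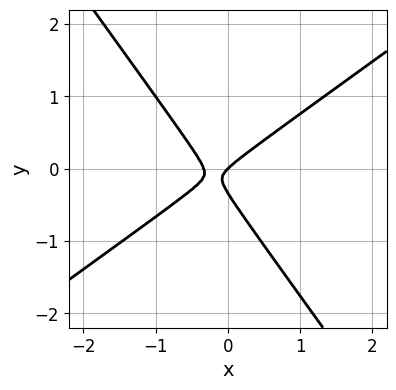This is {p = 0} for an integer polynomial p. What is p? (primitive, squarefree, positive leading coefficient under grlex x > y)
3*x^2 - 2*x*y - 3*y^2 + x - y

deg p = 2. No degree-1 curve has this shape.
Reading off the gridlines: one y-axis crossing is at y = 0; one x-axis crossing is at x = 0.
Solving for integer coefficients yields p as stated.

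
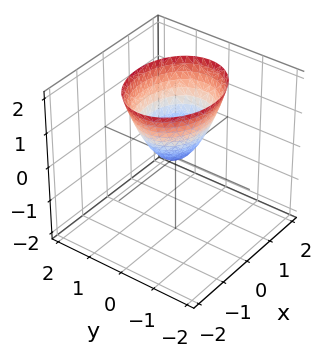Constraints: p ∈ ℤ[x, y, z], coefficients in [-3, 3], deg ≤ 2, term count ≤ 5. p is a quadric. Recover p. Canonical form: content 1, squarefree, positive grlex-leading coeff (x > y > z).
1. Degree: a single bowl opening along one axis; a quadric, so deg p = 2.
2. Symmetries: mirror symmetry x ↦ −x ⇒ only even powers of x; mirror symmetry y ↦ −y ⇒ only even powers of y.
3. Reading off the gridlines: it crosses the y-axis at the gridline y = 0; one x-axis crossing is at x = 0.
4. These observations pin down the coefficients.

2*x^2 + 3*y^2 - 2*z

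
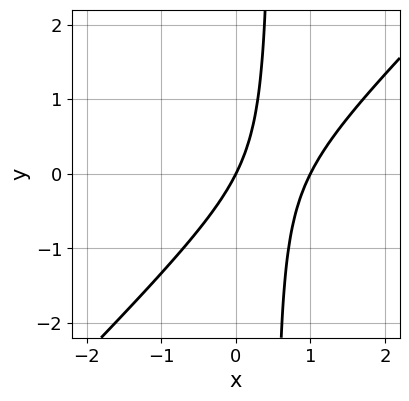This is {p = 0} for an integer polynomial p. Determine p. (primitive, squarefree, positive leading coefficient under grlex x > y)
(a) Degree: the shape is more complex than any degree-1 curve, so deg p = 2.
(b) Against the integer gridlines: it crosses the y-axis at the gridline y = 0; among the integer gridlines, it crosses the x-axis at x ∈ {0, 1}.
(c) Matching integer coefficients to the picture gives p.

2*x^2 - 2*x*y - 2*x + y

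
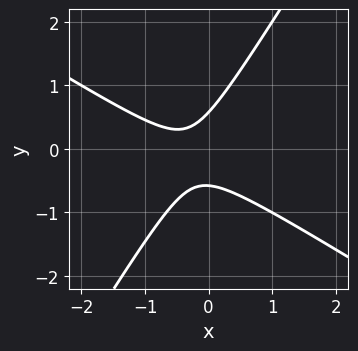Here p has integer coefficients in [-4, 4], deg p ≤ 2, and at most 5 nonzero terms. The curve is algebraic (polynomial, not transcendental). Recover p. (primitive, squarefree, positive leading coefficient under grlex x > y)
(a) Degree: the shape is more complex than any degree-1 curve, so deg p = 2.
(b) Checking where it meets the axes: no x-intercept at any integer in the box.
(c) These observations pin down the coefficients.

3*x^2 + 3*x*y - 3*y^2 + 2*x + 1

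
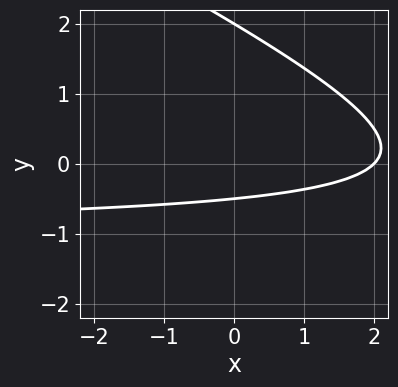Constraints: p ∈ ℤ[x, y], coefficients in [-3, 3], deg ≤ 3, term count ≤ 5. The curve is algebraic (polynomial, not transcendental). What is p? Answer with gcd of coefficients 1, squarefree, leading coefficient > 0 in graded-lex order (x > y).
x*y + 2*y^2 + x - 3*y - 2

(a) The degree is 2 — no degree-1 curve has this shape.
(b) Checking where it meets the axes: one y-axis crossing is at y = 2; it meets the x-axis at x = 2 (among the integer gridlines).
(c) Matching integer coefficients to the picture gives p.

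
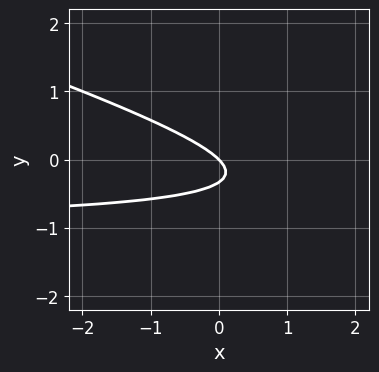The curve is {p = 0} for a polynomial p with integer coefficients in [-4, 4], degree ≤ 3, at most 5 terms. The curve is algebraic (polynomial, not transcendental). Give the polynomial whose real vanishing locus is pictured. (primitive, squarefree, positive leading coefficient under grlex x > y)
x*y + 3*y^2 + x + y

deg p = 2. The shape is more complex than any degree-1 curve.
From the axis intercepts and sections: it meets the x-axis at x = 0 (among the integer gridlines); one y-axis crossing is at y = 0.
These observations pin down the coefficients.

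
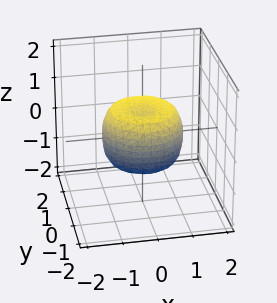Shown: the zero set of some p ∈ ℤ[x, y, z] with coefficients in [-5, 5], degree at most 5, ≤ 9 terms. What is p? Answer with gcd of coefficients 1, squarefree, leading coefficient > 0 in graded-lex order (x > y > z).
2*x^4 + 4*x^2*y^2 + 2*y^4 - 2*x^2 - 2*y^2 + 2*z^2 - 1

The degree is 4 — no degree-3 surface has this shape.
By symmetry, the surface is invariant under rotation about z: p = q(x² + y², z).
From the axis intercepts and sections: a circular section at z = 0 has radius between 1 and 2.
Solving for integer coefficients yields p as stated.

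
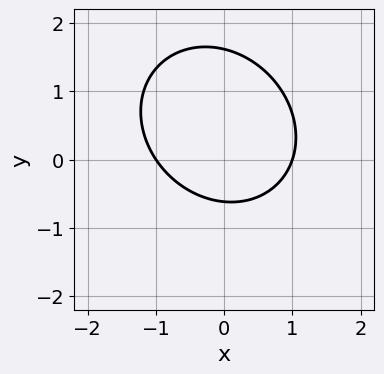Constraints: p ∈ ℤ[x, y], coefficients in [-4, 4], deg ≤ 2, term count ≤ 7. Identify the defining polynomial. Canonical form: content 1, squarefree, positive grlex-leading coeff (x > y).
First, deg p = 2. A generic line meets the curve in up to 2 points.
Next, from the visible intercepts: the x-axis gridline crossings are at x ∈ {-1, 1}.
Finally, fitting integer coefficients to these (and the overall shape) gives p.

3*x^2 + x*y + 3*y^2 - 3*y - 3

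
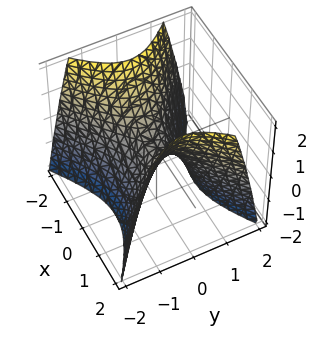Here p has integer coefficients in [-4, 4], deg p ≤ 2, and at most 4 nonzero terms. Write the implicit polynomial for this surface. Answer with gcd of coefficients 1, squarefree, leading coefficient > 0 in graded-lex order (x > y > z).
2*x^2 - 3*y^2 - 2*z

1. deg p = 2. A saddle surface; a quadric.
2. Symmetries: the y ↦ −y reflection is a symmetry, so y appears only in even powers; mirror symmetry x ↦ −x ⇒ only even powers of x.
3. Reading off the gridlines: it crosses the y-axis at the gridline y = 0; one z-axis crossing is at z = 0; it crosses the x-axis at the gridline x = 0.
4. Assembling these constraints gives the stated polynomial.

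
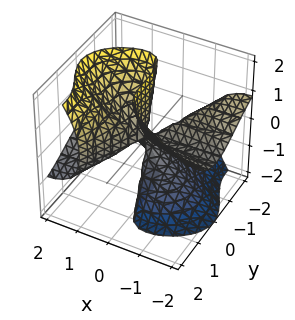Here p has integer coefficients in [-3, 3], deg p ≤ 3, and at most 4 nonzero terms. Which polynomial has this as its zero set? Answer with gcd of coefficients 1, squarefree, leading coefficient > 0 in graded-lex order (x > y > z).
2*x^2*z + 2*x*y^2 - 2*x*z^2 - y^3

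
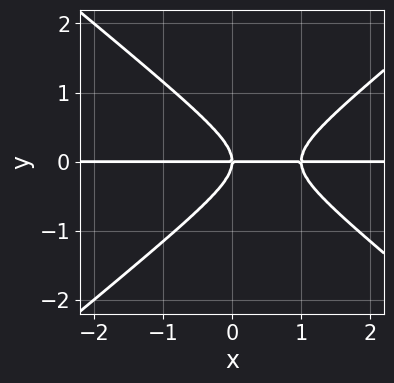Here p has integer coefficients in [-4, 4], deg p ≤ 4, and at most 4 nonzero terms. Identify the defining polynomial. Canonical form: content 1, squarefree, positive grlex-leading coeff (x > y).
(a) The degree is 3 — the shape is more complex than any degree-2 curve.
(b) Checking where it meets the axes: the visible x-axis segment lies entirely on the curve; it meets the y-axis at y = 0 (among the integer gridlines).
(c) Solving for integer coefficients yields p as stated.

2*x^2*y - 3*y^3 - 2*x*y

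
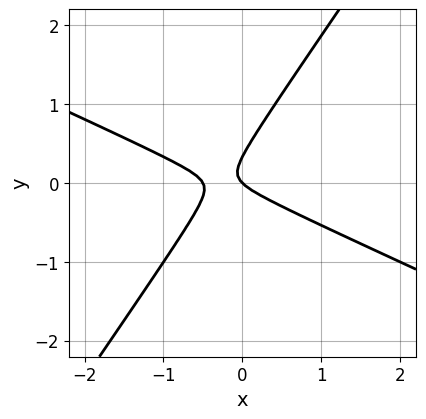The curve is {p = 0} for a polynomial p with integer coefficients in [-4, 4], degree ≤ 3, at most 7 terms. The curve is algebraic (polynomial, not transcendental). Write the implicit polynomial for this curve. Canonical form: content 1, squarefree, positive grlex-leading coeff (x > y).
2*x^2 + 3*x*y - 3*y^2 + x + y

1. Degree: the shape is more complex than any degree-1 curve, so deg p = 2.
2. Observable constraints: it crosses the y-axis at the gridline y = 0; it meets the x-axis at x = 0 (among the integer gridlines).
3. Fitting integer coefficients to these (and the overall shape) gives p.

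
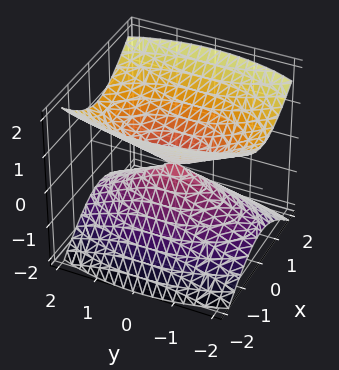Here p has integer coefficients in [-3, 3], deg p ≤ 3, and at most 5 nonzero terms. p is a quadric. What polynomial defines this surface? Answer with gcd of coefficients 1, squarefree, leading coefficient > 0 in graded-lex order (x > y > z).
3*x^2 + y^2 - 3*z^2

(a) There are 2 components. They look like related sheets of one shape, so recover p as a whole.
(b) Degree: two nappes meeting at a single point; a quadric, so deg p = 2.
(c) Symmetries: mirror symmetry y ↦ −y ⇒ only even powers of y; mirror symmetry z ↦ −z ⇒ only even powers of z; the x ↦ −x reflection is a symmetry, so x appears only in even powers.
(d) Checking where it meets the axes: one z-axis crossing is at z = 0; one y-axis crossing is at y = 0.
(e) Together with the visible shape, these determine p as stated.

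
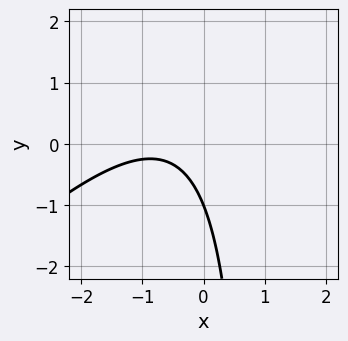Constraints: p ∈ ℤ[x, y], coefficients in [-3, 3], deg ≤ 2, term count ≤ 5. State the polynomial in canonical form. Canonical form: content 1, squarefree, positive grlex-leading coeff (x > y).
The degree is 2 — the shape is more complex than any degree-1 curve.
Reading off the gridlines: the curve avoids every integer x-axis point in the box; one y-axis crossing is at y = -1.
Putting this together gives p.

2*x^2 - 2*x*y + 3*x + 2*y + 2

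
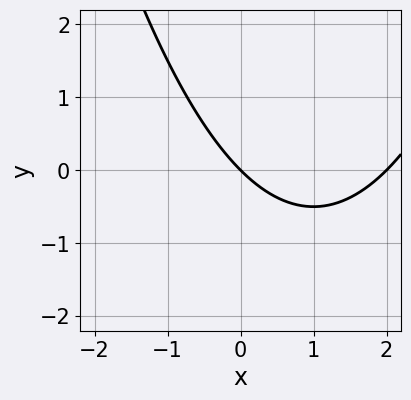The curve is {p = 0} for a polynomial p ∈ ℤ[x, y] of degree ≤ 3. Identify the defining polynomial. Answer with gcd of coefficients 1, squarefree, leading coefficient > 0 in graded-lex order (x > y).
x^2 - 2*x - 2*y

deg p = 2. No degree-1 curve has this shape.
Reading off the gridlines: among the integer gridlines, it crosses the x-axis at x ∈ {0, 2}; one y-axis crossing is at y = 0.
Solving for integer coefficients yields p as stated.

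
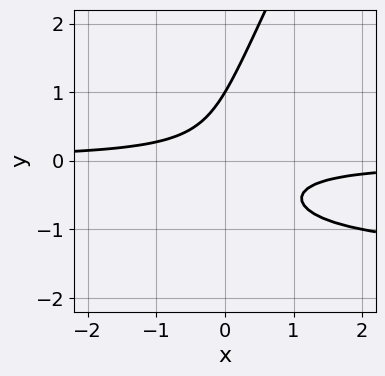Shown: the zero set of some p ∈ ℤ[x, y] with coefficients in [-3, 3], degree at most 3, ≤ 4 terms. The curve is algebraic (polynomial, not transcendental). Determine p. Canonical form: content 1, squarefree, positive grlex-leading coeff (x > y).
deg p = 3.
Checking where it meets the axes: it crosses the y-axis at the gridline y = 1; it misses every integer gridline on the x-axis.
Solving for integer coefficients yields p as stated.

2*x*y^2 - y^3 + 3*x*y + 1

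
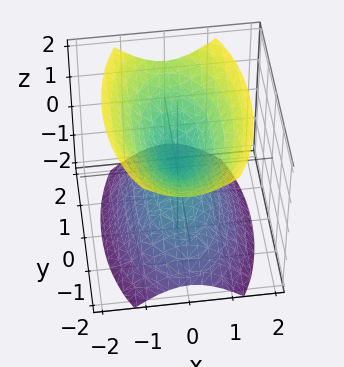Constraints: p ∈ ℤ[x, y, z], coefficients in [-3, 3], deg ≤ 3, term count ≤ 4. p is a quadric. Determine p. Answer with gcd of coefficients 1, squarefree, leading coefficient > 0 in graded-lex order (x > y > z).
I count 2 distinct pieces.
The degree is 2 — two nappes meeting at a single point; a quadric.
Symmetries: mirror symmetry z ↦ −z ⇒ only even powers of z; mirror symmetry y ↦ −y ⇒ only even powers of y; it's symmetric under x → −x, forcing even powers of x.
Checking where it meets the axes: one x-axis crossing is at x = 0; it crosses the y-axis at the gridline y = 0.
Assembling these constraints gives the stated polynomial.

3*x^2 + y^2 - 2*z^2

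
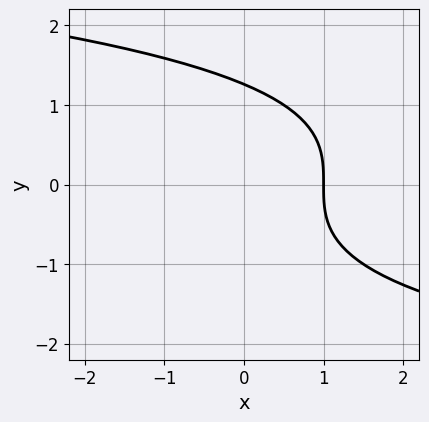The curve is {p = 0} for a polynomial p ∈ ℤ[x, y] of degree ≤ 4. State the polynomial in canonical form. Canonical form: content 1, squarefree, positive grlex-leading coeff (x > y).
First, the degree is 3 — a generic line meets the curve in up to 3 points.
Then, from the visible intercepts: one x-axis crossing is at x = 1.
Finally, matching integer coefficients to the picture gives p.

y^3 + 2*x - 2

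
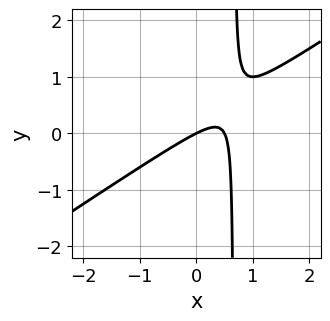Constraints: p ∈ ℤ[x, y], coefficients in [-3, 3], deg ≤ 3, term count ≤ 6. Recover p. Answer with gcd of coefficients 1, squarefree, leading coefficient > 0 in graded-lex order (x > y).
1. The degree is 2 — the shape is more complex than any degree-1 curve.
2. Against the integer gridlines: it crosses the y-axis at the gridline y = 0; one x-axis crossing is at x = 0.
3. Together with the visible shape, these determine p as stated.

2*x^2 - 3*x*y - x + 2*y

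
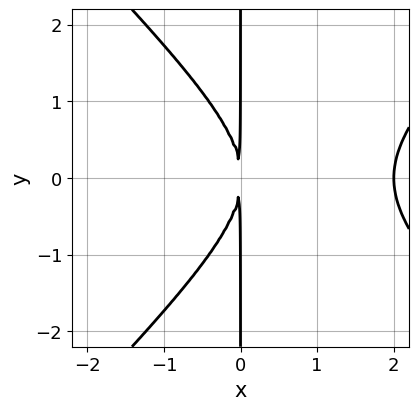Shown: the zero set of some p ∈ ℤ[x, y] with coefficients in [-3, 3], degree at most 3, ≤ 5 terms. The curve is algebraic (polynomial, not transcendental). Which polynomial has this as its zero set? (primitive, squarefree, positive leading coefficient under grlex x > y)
(a) Degree: a generic line meets the curve in up to 3 points, so deg p = 3.
(b) Symmetries: it's symmetric under y → −y, forcing even powers of y.
(c) Observable constraints: every point of the y-axis in the box is on the curve; it crosses the x-axis at the gridline x = 2.
(d) These observations pin down the coefficients.

x^3 - x*y^2 - 2*x^2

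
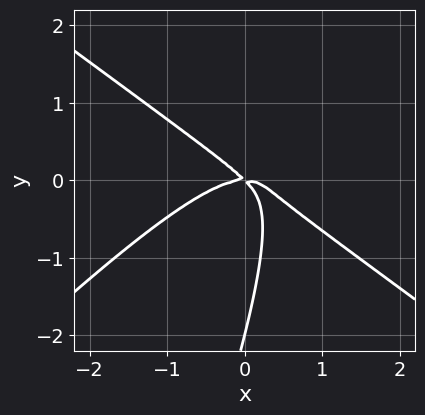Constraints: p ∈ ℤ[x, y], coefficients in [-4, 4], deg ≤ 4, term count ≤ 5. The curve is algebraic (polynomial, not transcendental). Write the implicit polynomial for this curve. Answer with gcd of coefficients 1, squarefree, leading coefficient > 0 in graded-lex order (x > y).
deg p = 3. A generic line meets the curve in up to 3 points.
Checking where it meets the axes: it meets the x-axis at x = 0 (among the integer gridlines); the y-axis gridline crossings are at y ∈ {-2, 0}.
Matching integer coefficients to the picture gives p.

2*x^3 - 3*x*y^2 + y^3 + 2*x*y + 2*y^2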